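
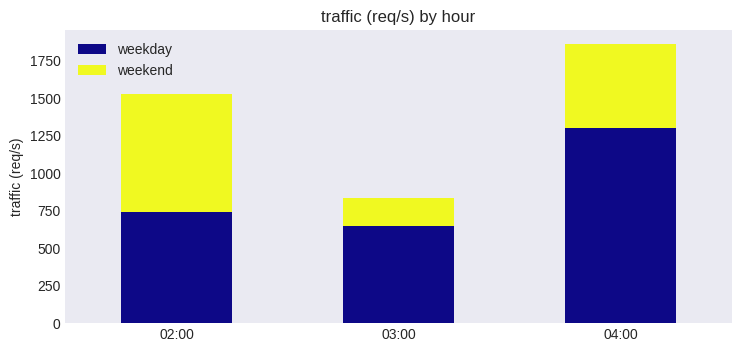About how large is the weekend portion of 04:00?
≈ 600

weekend top ≈ 1800, bottom ≈ 1200; segment ≈ 600.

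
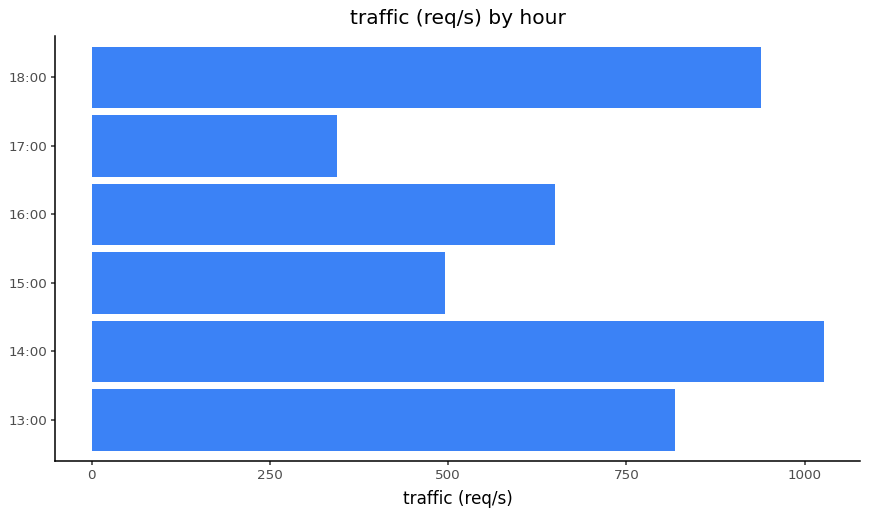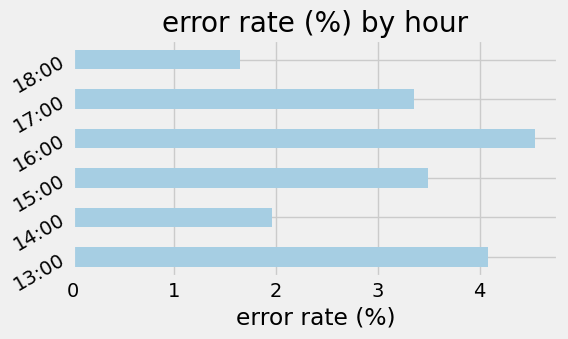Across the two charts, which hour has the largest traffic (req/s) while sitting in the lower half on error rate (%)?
Chart 2 median error rate (%) ≈ 3.5; below-median hours: 14:00, 17:00, 18:00. Among those, 14:00 has the highest traffic (req/s) (≈ 1000).

14:00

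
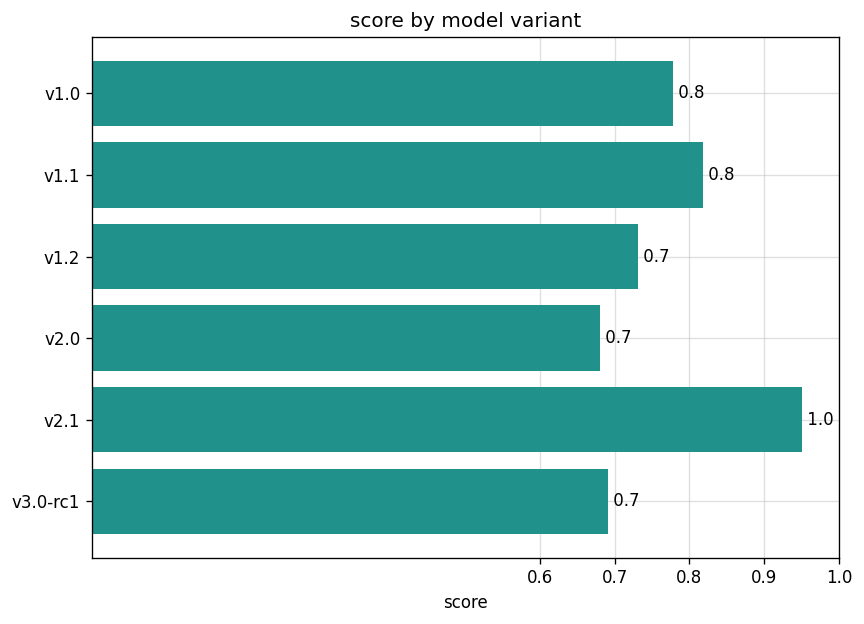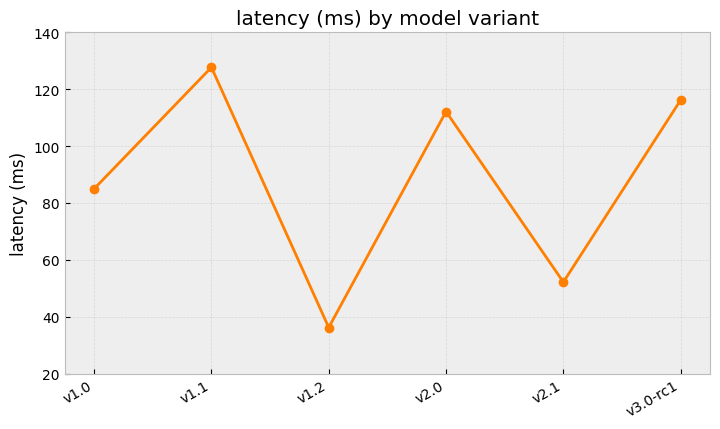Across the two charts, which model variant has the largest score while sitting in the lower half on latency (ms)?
Chart 2 median latency (ms) ≈ 100; below-median model variants: v1.0, v1.2, v2.1. Among those, v2.1 has the highest score (≈ 1).

v2.1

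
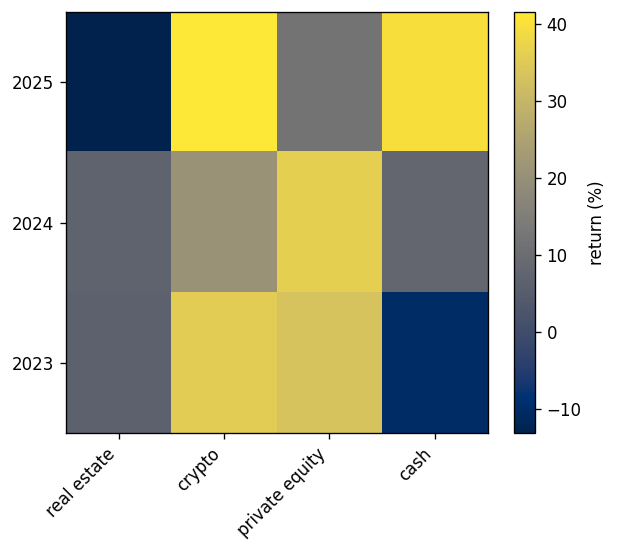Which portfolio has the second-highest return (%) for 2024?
Top 3 for 2024: private equity ≈ 35, crypto ≈ 20, cash ≈ 10.

crypto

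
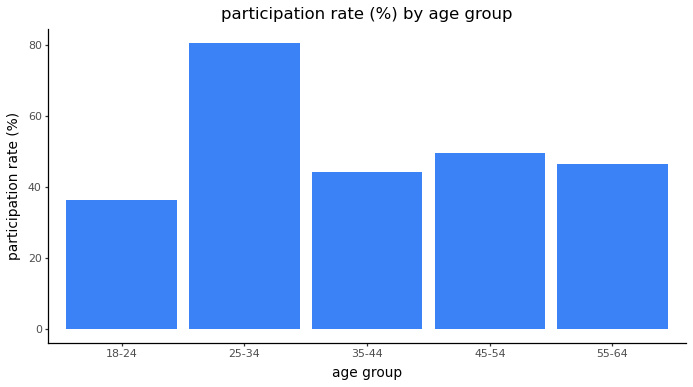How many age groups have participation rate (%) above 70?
Above 70: 25-34.

1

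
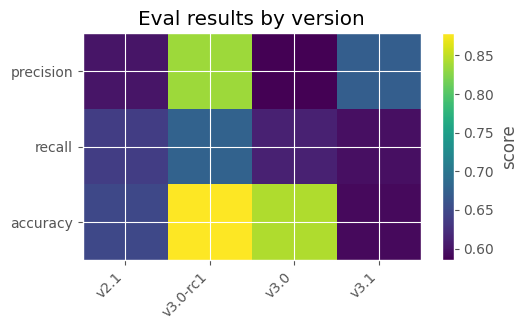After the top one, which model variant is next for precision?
Top 3 for precision: v3.0-rc1 ≈ 0.85, v3.1 ≈ 0.65, v2.1 ≈ 0.60.

v3.1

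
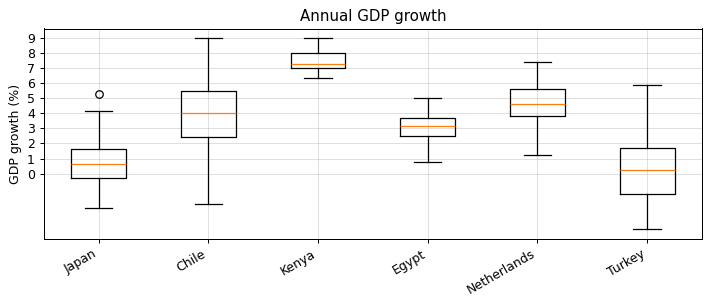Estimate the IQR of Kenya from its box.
Q3 ≈ 8, Q1 ≈ 7; IQR ≈ 1.

≈ 1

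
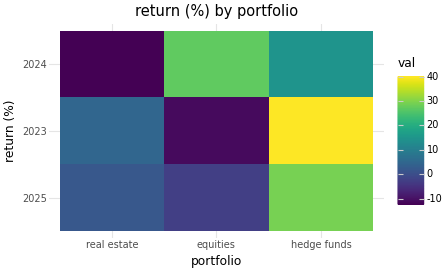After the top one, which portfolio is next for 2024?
hedge funds

Top 3 for 2024: equities ≈ 25, hedge funds ≈ 15, real estate ≈ -10.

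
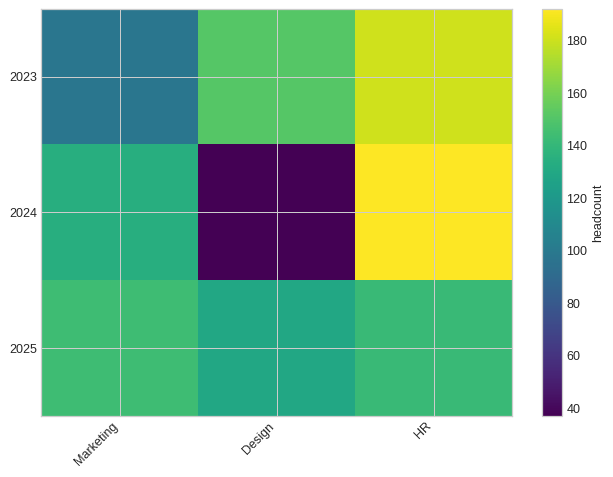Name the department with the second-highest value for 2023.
Top 3 for 2023: HR ≈ 180, Design ≈ 160, Marketing ≈ 100.

Design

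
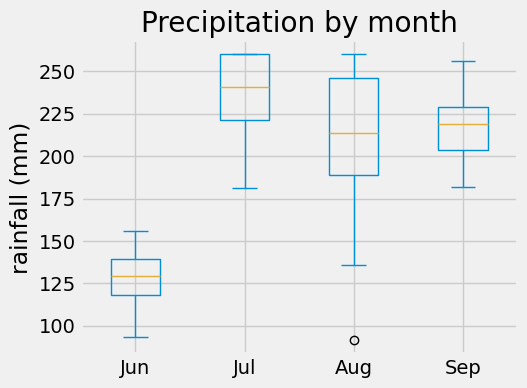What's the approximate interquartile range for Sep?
Q3 ≈ 230, Q1 ≈ 200; IQR ≈ 30.

≈ 30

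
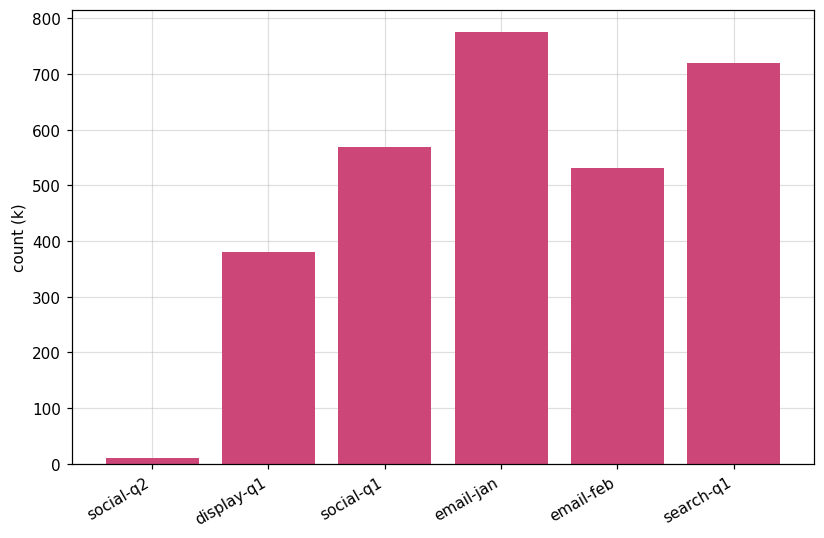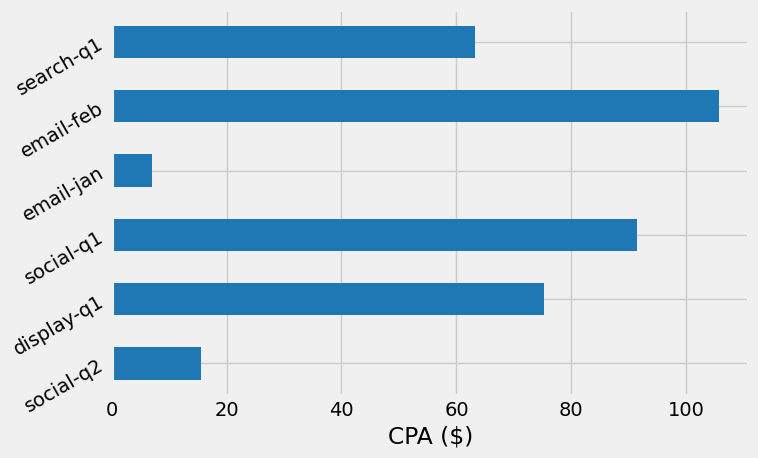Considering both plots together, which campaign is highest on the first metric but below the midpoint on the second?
Chart 2 median CPA ($) ≈ 70; below-median campaigns: social-q2, email-jan, search-q1. Among those, email-jan has the highest count (k) (≈ 800).

email-jan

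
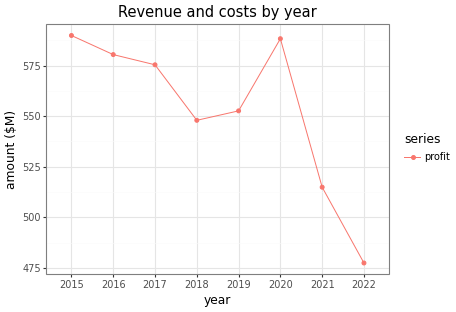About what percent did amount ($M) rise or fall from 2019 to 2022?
≈ -12.7%

2019 ≈ 550, 2022 ≈ 480; (480 − 550) / 550 ≈ -12.7%.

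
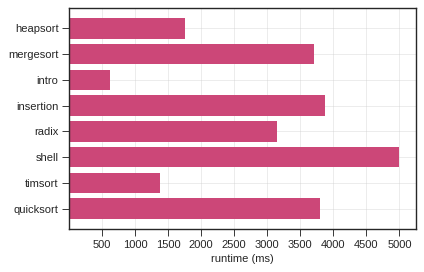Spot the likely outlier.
intro

intro ≈ 500; the rest sit between ≈ 1500 and ≈ 5000.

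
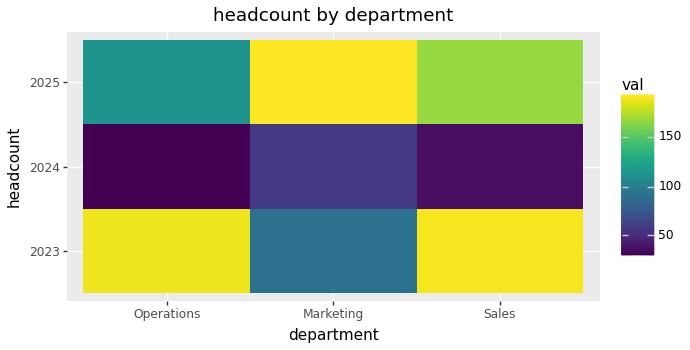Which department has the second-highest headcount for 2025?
Top 3 for 2025: Marketing ≈ 200, Sales ≈ 160, Operations ≈ 120.

Sales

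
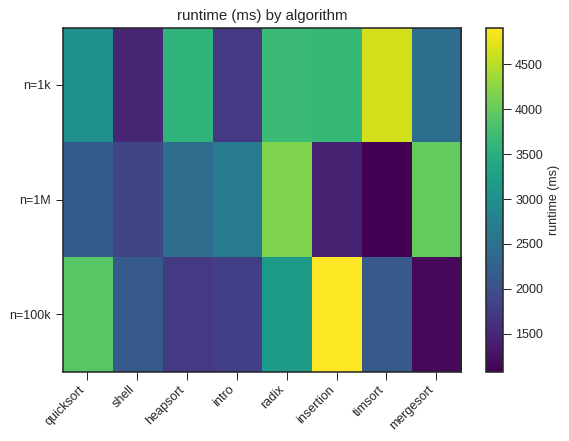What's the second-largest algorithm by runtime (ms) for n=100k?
Top 3 for n=100k: insertion ≈ 5000, quicksort ≈ 4000, radix ≈ 3000.

quicksort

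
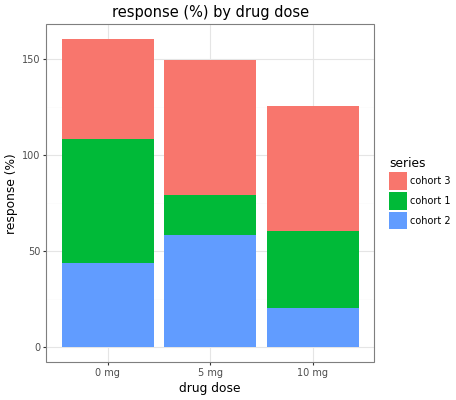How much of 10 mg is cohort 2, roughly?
≈ 20

cohort 2 top ≈ 20, bottom ≈ 0; segment ≈ 20.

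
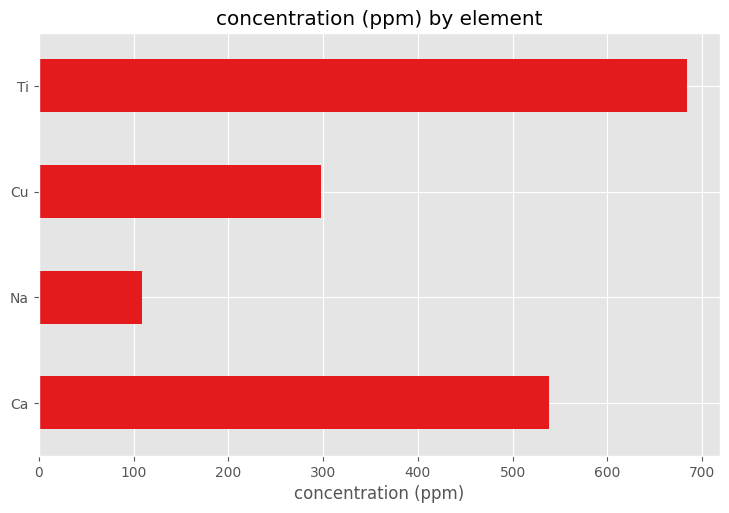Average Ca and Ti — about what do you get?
≈ 600

(500 + 700) / 2 ≈ 600.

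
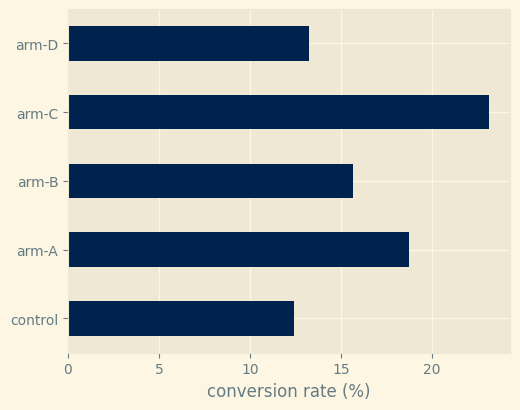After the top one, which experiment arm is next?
arm-A

Top 3: arm-C ≈ 24, arm-A ≈ 18, arm-B ≈ 16.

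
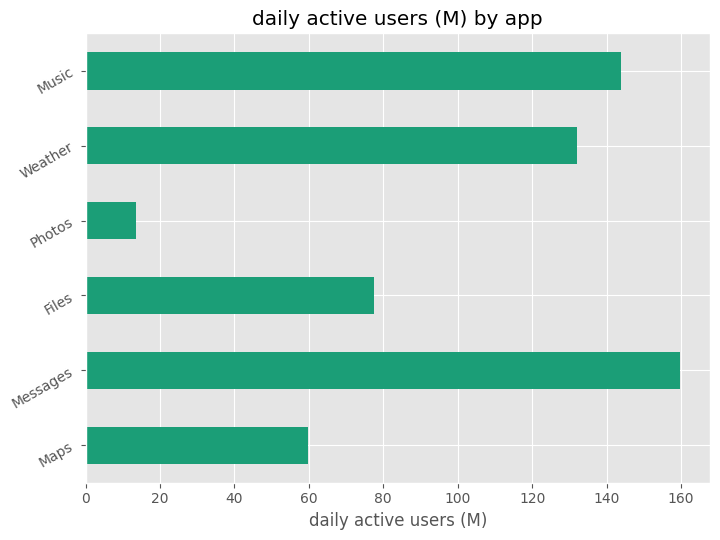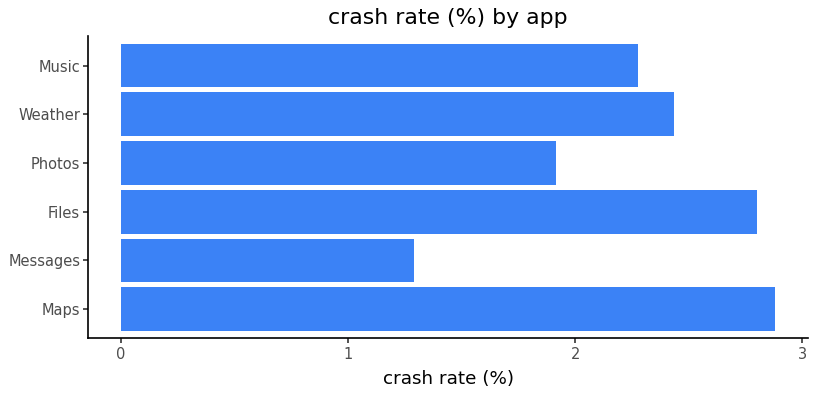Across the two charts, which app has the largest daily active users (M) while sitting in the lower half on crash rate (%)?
Messages

Chart 2 median crash rate (%) ≈ 2.5; below-median apps: Messages, Photos, Music. Among those, Messages has the highest daily active users (M) (≈ 160).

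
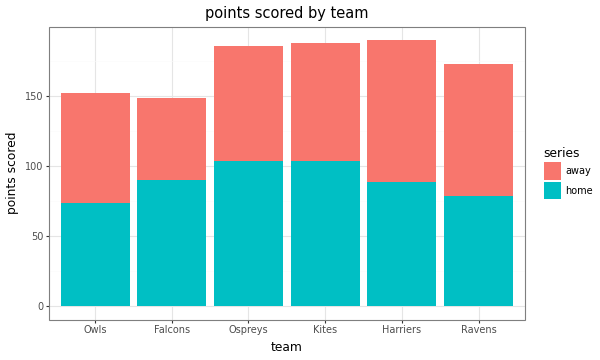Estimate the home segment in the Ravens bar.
≈ 80

home top ≈ 80, bottom ≈ 0; segment ≈ 80.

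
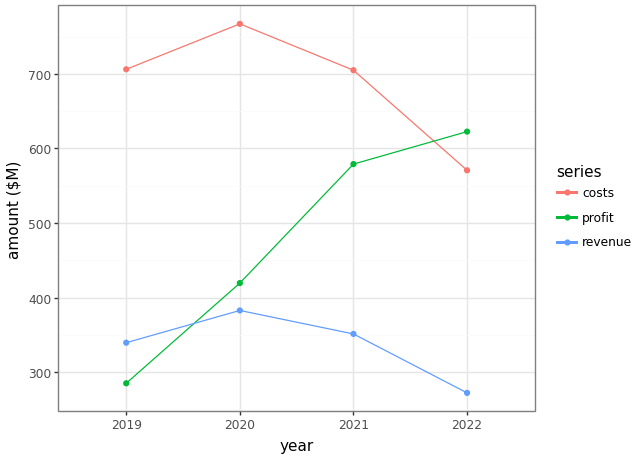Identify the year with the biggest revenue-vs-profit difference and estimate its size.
2022, ≈ 350 $M

2022: revenue ≈ 250, profit ≈ 600 → gap ≈ 350. Next-largest (2021) is only ≈ 250.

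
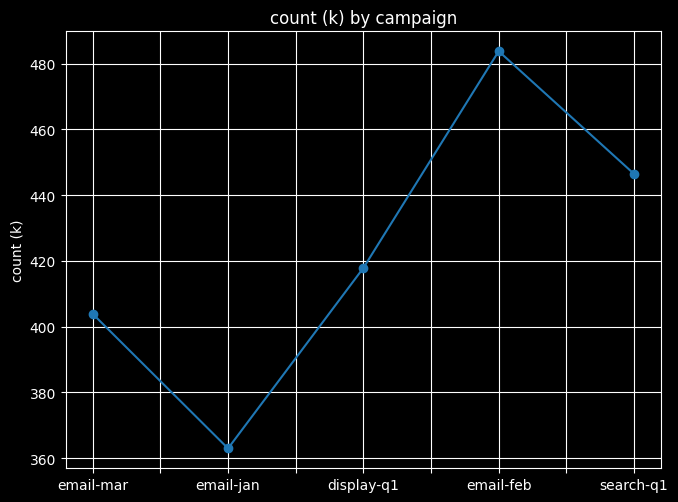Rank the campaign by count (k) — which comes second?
search-q1

Top 3: email-feb ≈ 480, search-q1 ≈ 440, display-q1 ≈ 420.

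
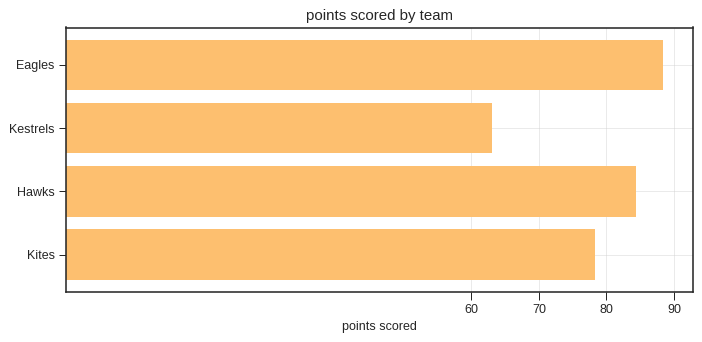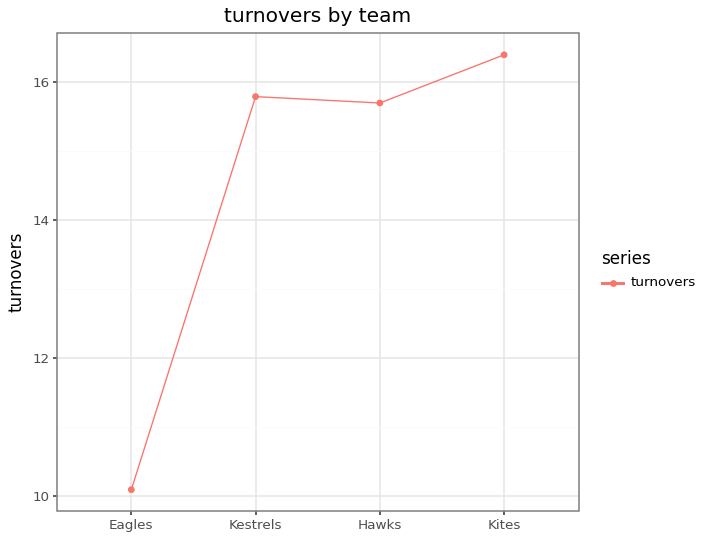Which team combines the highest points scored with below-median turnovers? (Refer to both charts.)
Eagles

Chart 2 median turnovers ≈ 16; below-median teams: Eagles, Hawks. Among those, Eagles has the highest points scored (≈ 90).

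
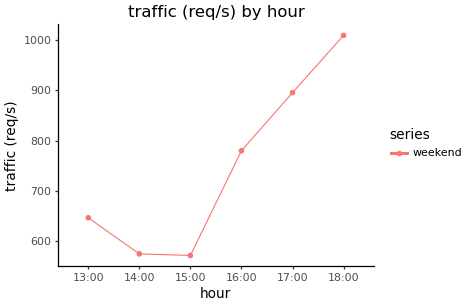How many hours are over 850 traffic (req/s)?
Above 850: 17:00, 18:00.

2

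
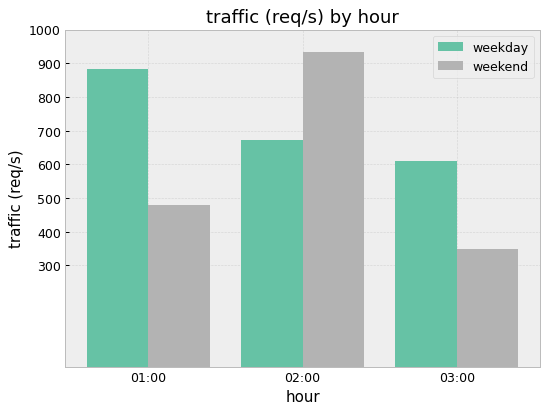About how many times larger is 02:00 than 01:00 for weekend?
≈ 1.8×

02:00 ≈ 900, 01:00 ≈ 500; 900/500 ≈ 1.8.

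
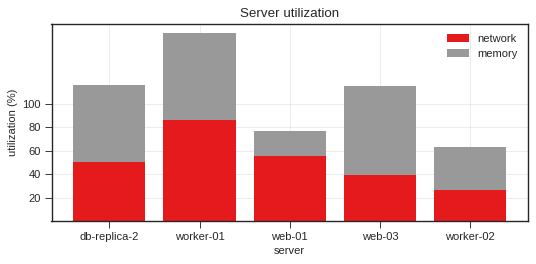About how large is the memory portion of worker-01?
≈ 80

memory top ≈ 160, bottom ≈ 80; segment ≈ 80.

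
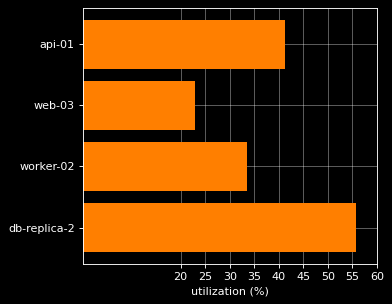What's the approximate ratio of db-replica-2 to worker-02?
db-replica-2 ≈ 55, worker-02 ≈ 35; 55/35 ≈ 1.57.

≈ 1.57×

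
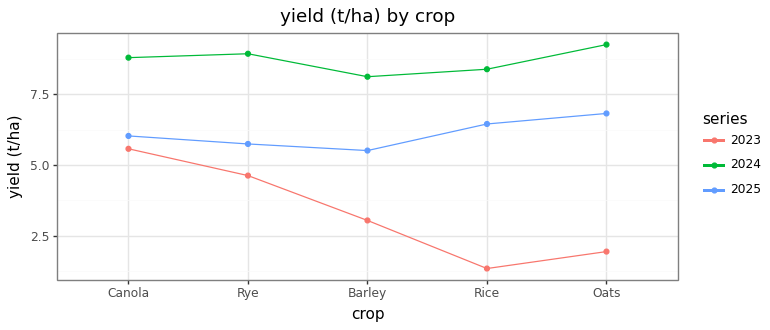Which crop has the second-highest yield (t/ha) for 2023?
Rye

Top 3 for 2023: Canola ≈ 6, Rye ≈ 5, Barley ≈ 3.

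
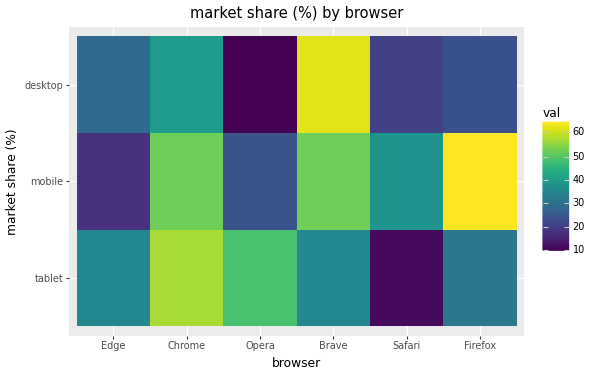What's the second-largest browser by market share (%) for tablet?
Opera

Top 3 for tablet: Chrome ≈ 55, Opera ≈ 50, Edge ≈ 35.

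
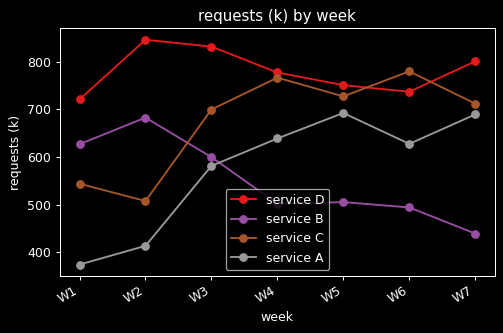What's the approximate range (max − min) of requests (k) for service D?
Max W2 ≈ 850, min W1 ≈ 700; range ≈ 150.

≈ 150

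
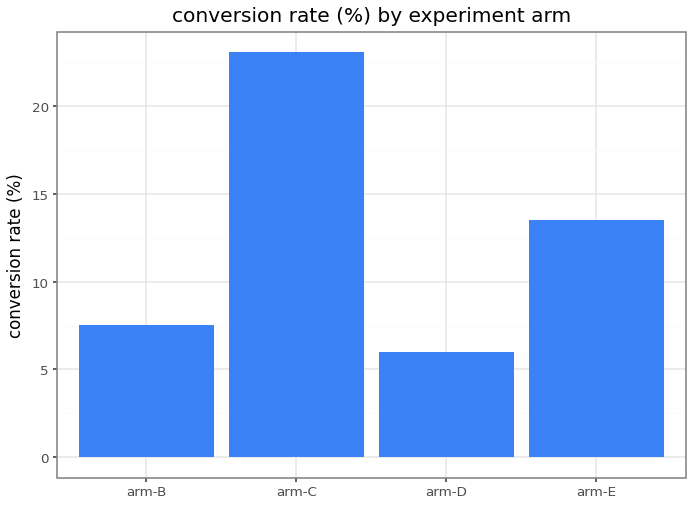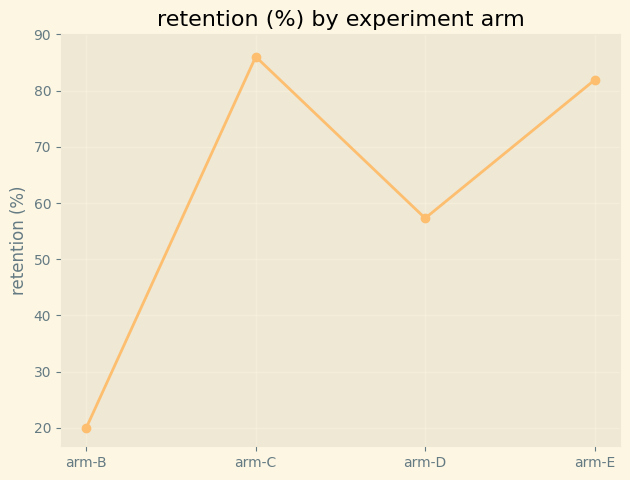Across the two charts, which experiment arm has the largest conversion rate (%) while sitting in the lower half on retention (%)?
Chart 2 median retention (%) ≈ 70; below-median experiment arms: arm-B, arm-D. Among those, arm-B has the highest conversion rate (%) (≈ 10).

arm-B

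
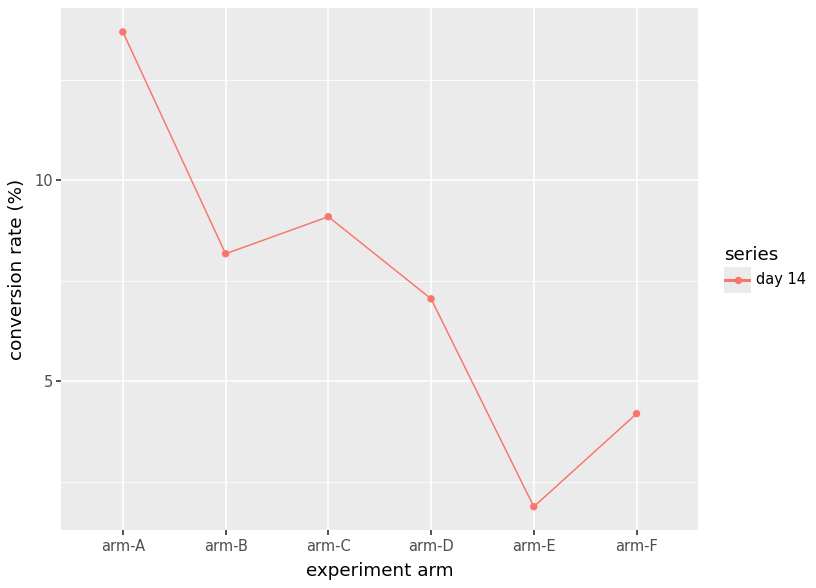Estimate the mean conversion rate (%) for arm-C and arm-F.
(9 + 4) / 2 ≈ 6.

≈ 6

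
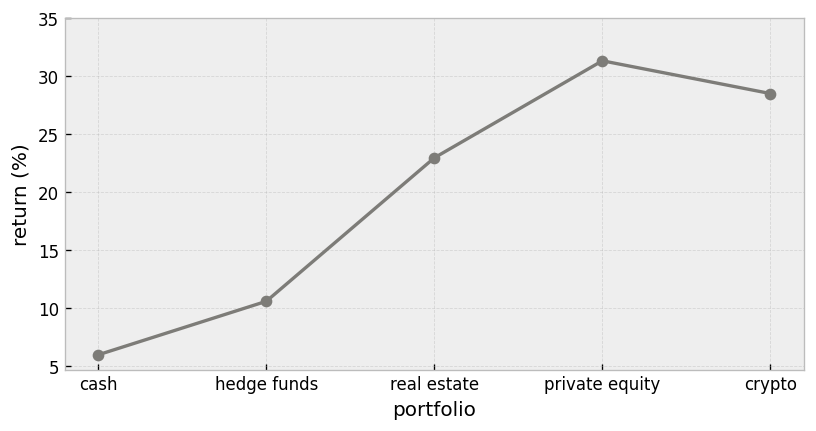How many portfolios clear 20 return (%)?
3

Above 20: real estate, private equity, crypto.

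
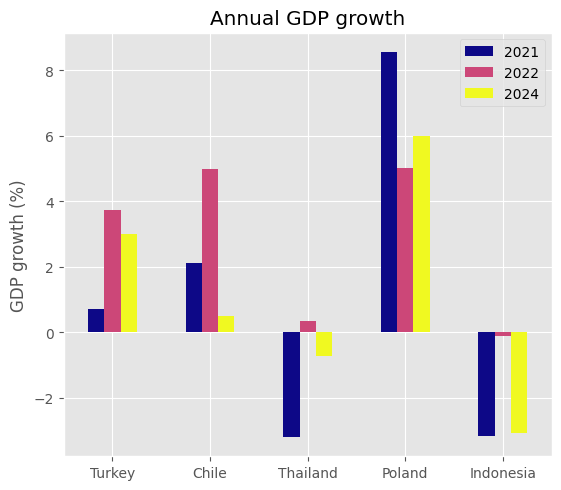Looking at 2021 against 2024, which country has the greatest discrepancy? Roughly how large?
Poland, ≈ 3 %

Poland: 2021 ≈ 9, 2024 ≈ 6 → gap ≈ 3. Next-largest (Thailand) is only ≈ 2.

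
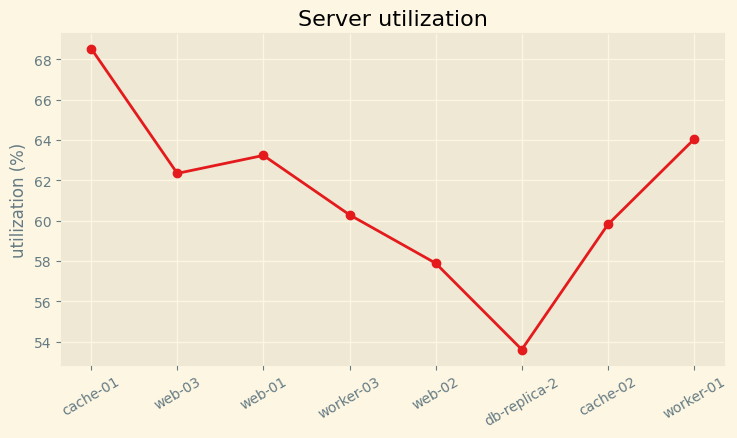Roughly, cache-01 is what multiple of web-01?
cache-01 ≈ 68, web-01 ≈ 64; 68/64 ≈ 1.06.

≈ 1.06×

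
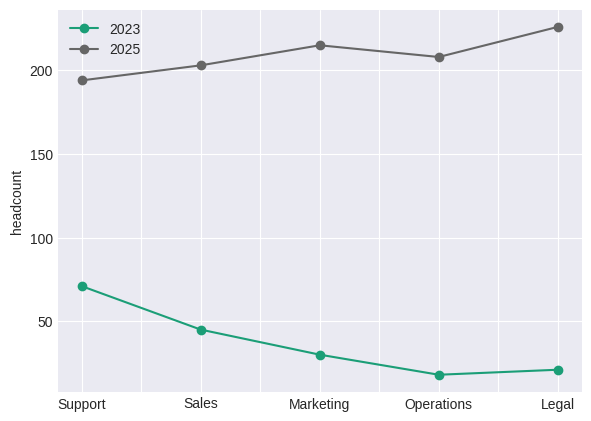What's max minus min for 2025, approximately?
Max Legal ≈ 220, min Support ≈ 200; range ≈ 20.

≈ 20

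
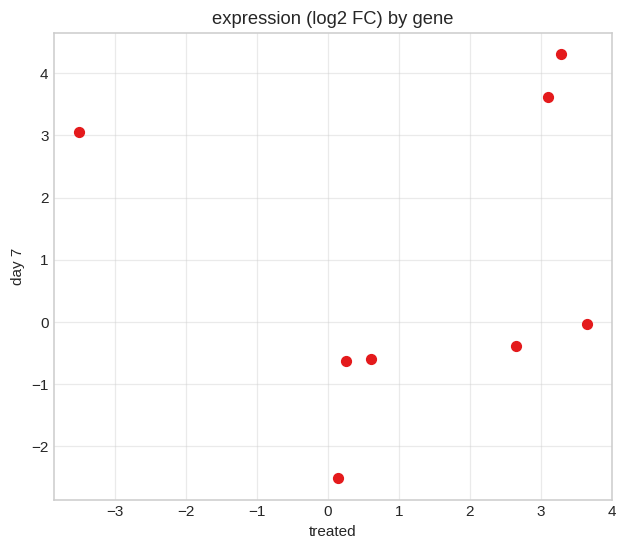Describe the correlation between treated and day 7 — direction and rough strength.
no clear correlation

Points are roughly uncorrelated; weak (|r| ≈ 0.1).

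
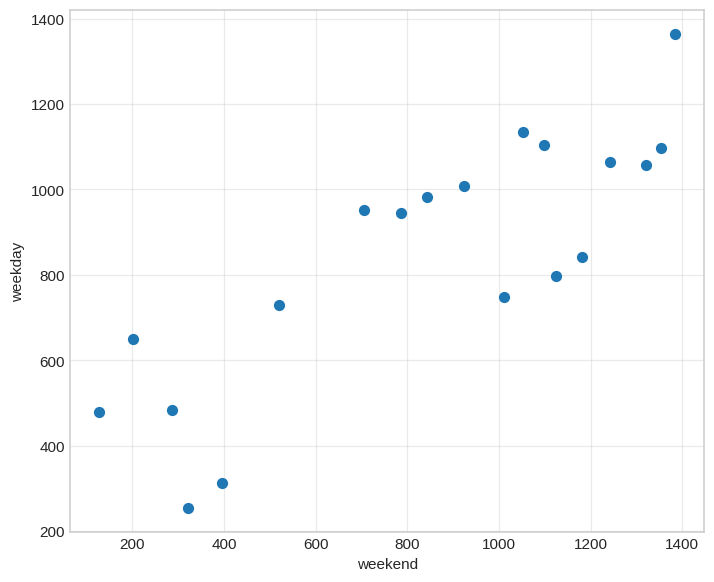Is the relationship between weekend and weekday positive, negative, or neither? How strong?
Points are positively correlated; strong (|r| ≈ 0.8).

positive, strong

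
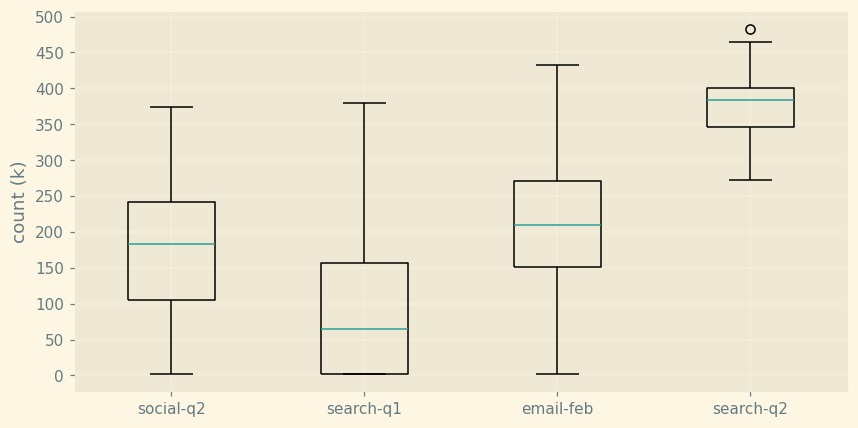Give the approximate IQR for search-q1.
≈ 150

Q3 ≈ 150, Q1 ≈ 0; IQR ≈ 150.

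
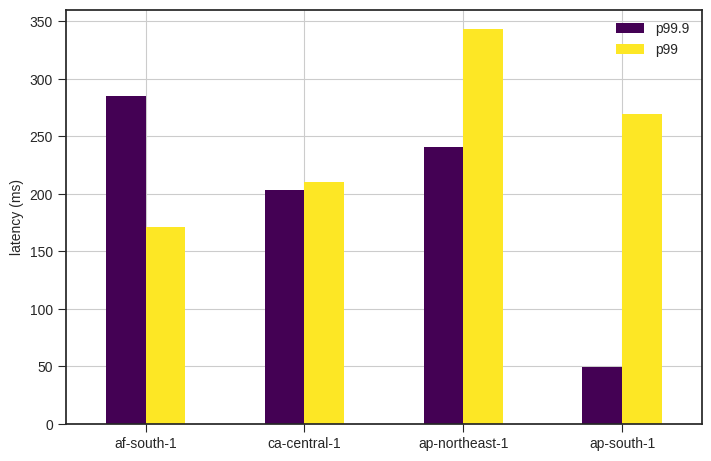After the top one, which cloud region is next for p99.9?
ap-northeast-1

Top 3 for p99.9: af-south-1 ≈ 300, ap-northeast-1 ≈ 250, ca-central-1 ≈ 200.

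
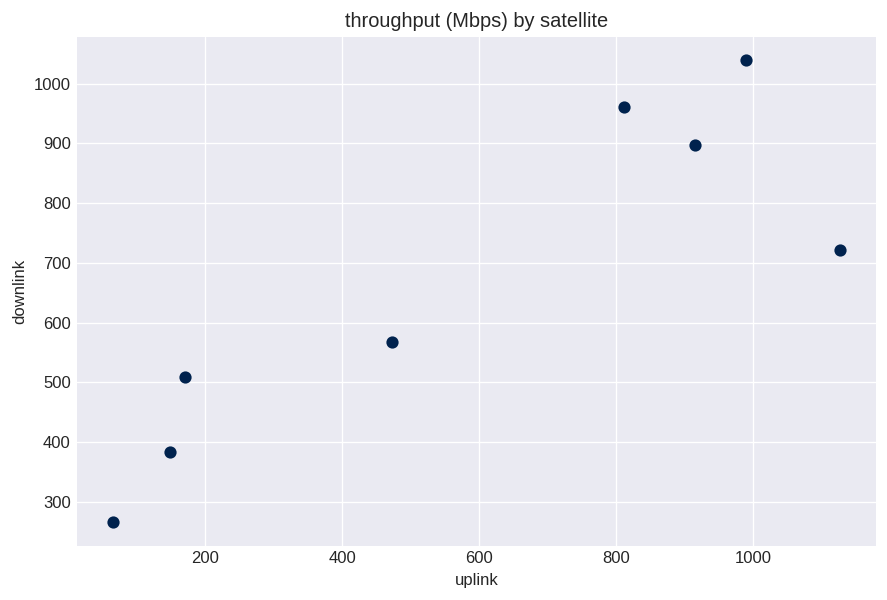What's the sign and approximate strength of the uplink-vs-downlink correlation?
positive, strong

Points are positively correlated; strong (|r| ≈ 0.9).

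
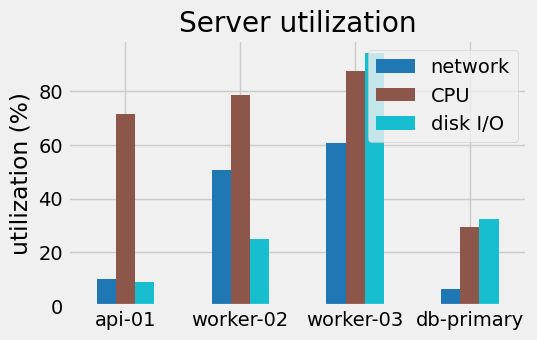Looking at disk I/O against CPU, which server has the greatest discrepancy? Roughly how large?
api-01, ≈ 60 %

api-01: disk I/O ≈ 10, CPU ≈ 70 → gap ≈ 60. Next-largest (worker-02) is only ≈ 50.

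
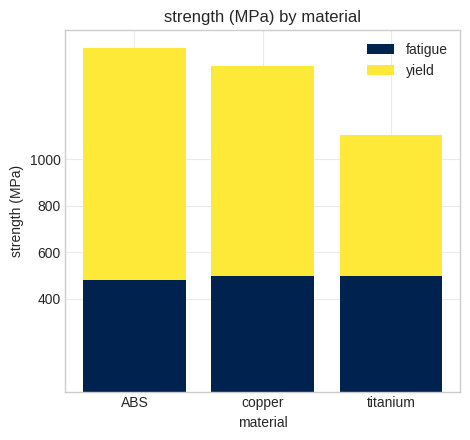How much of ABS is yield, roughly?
yield top ≈ 1400, bottom ≈ 400; segment ≈ 1000.

≈ 1000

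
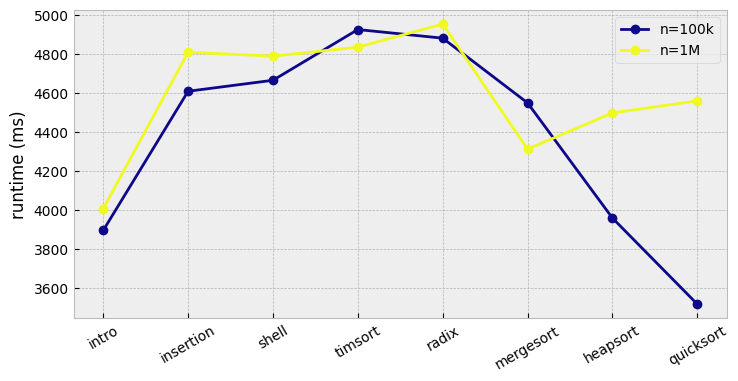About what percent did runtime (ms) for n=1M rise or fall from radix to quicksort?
≈ -8%

radix ≈ 5000, quicksort ≈ 4600; (4600 − 5000) / 5000 ≈ -8%.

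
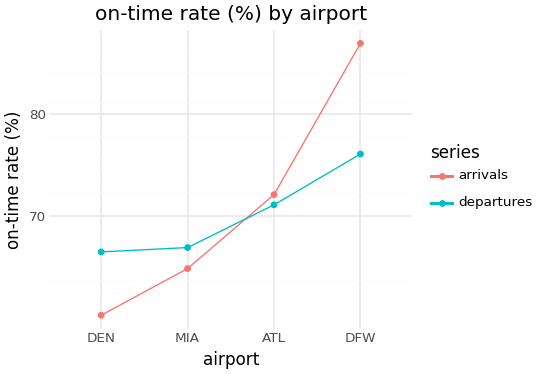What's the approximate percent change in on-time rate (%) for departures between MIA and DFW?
≈ +15.4%

MIA ≈ 65, DFW ≈ 75; (75 − 65) / 65 ≈ +15.4%.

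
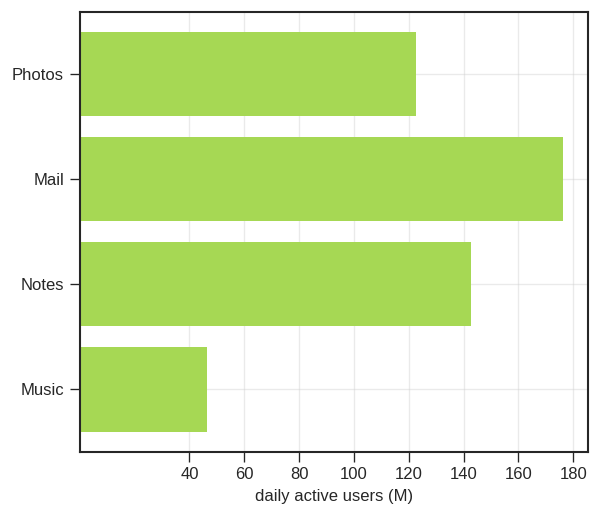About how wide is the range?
≈ 140

Max Mail ≈ 180, min Music ≈ 40; range ≈ 140.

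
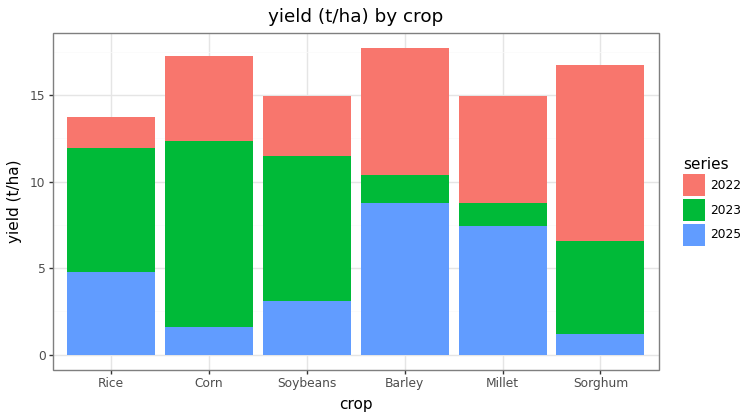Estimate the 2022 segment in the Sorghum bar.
≈ 10

2022 top ≈ 16, bottom ≈ 6; segment ≈ 10.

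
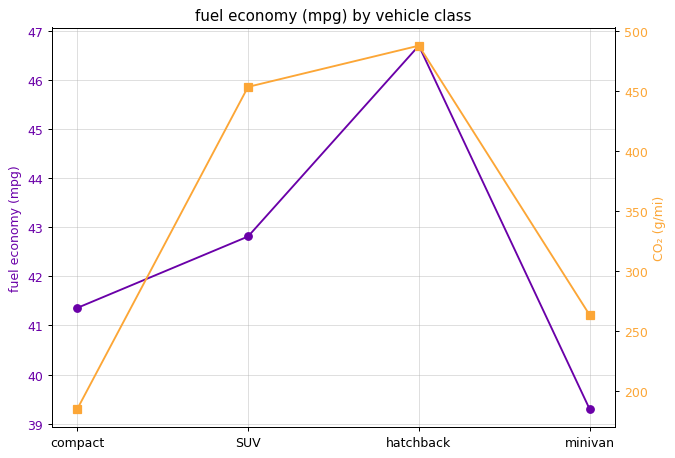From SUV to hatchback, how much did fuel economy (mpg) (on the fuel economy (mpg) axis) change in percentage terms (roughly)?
≈ +9.3%

SUV ≈ 43, hatchback ≈ 47; (47 − 43) / 43 ≈ +9.3%.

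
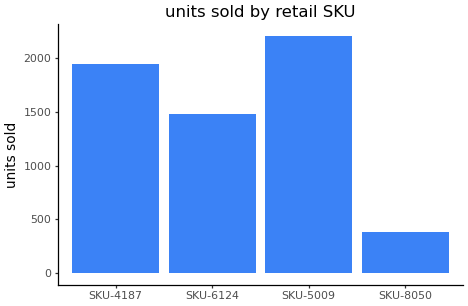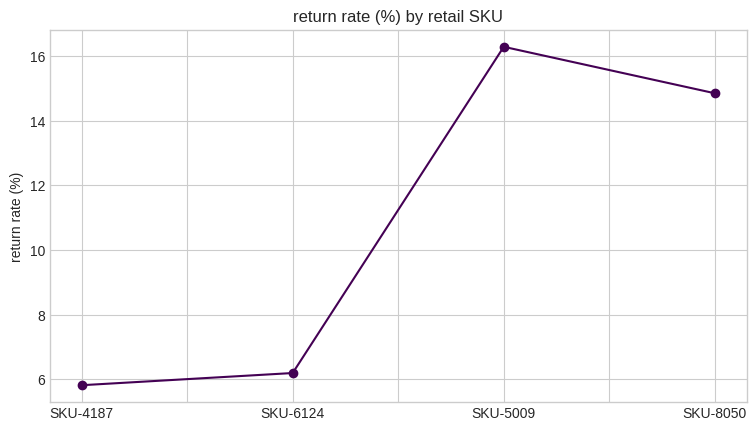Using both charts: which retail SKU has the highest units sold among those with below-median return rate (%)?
SKU-4187

Chart 2 median return rate (%) ≈ 10; below-median retail SKUs: SKU-4187, SKU-6124. Among those, SKU-4187 has the highest units sold (≈ 2000).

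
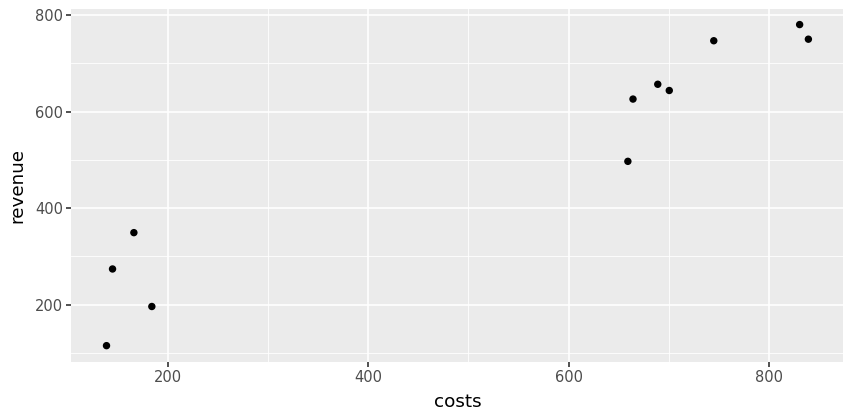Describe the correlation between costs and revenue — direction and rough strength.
positive, strong

Points are positively correlated; strong (|r| ≈ 1.0).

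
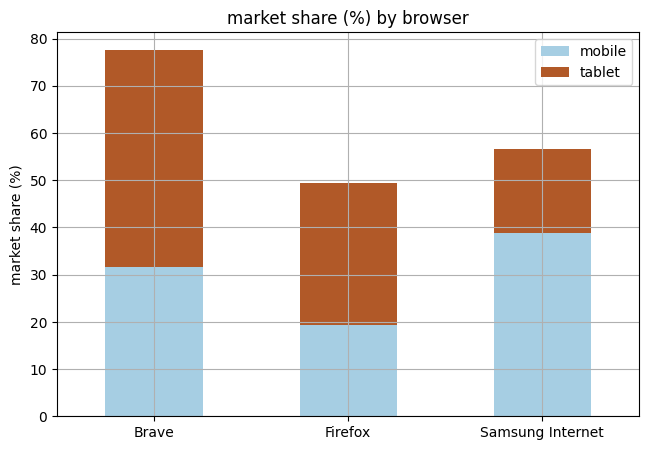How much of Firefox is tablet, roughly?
≈ 30

tablet top ≈ 50, bottom ≈ 20; segment ≈ 30.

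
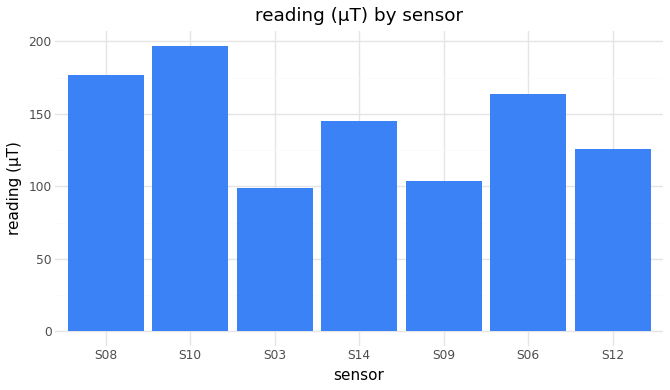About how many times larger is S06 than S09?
S06 ≈ 160, S09 ≈ 100; 160/100 ≈ 1.6.

≈ 1.6×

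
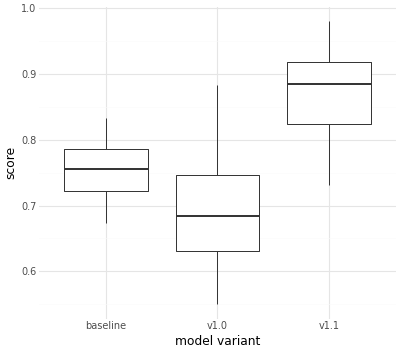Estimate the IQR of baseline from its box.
Q3 ≈ 0.78, Q1 ≈ 0.72; IQR ≈ 0.06.

≈ 0.06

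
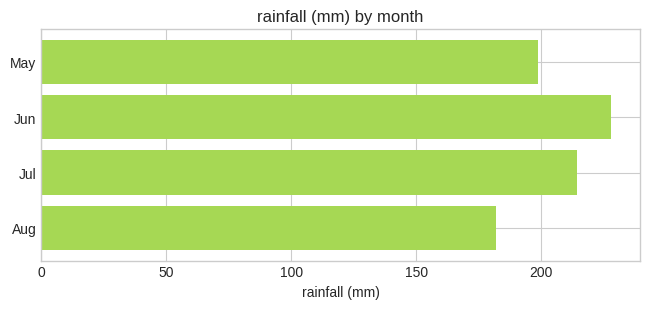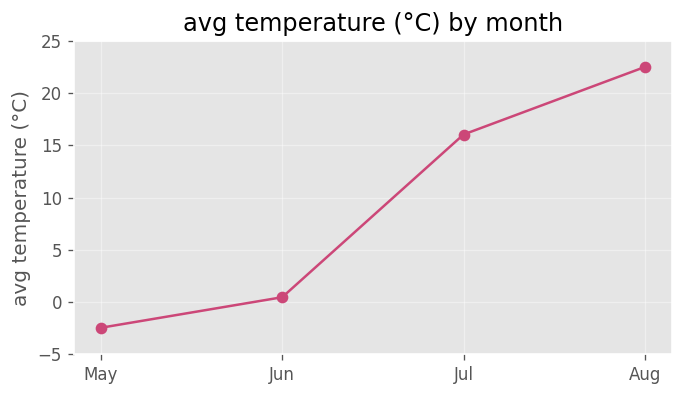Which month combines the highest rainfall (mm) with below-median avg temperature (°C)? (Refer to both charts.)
Chart 2 median avg temperature (°C) ≈ 10; below-median months: May, Jun. Among those, Jun has the highest rainfall (mm) (≈ 225).

Jun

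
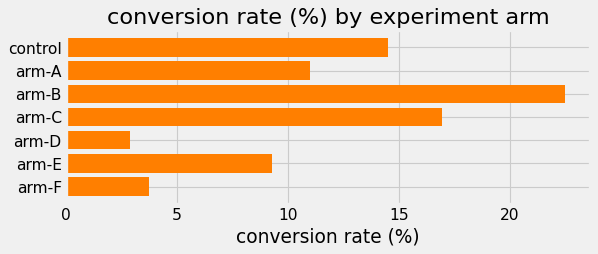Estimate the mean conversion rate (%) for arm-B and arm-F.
(22 + 4) / 2 ≈ 13.

≈ 13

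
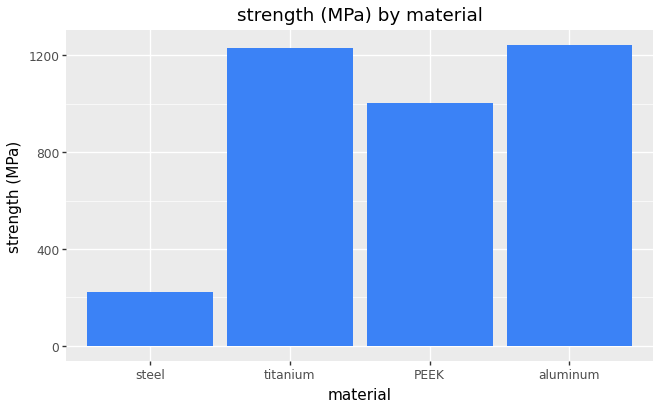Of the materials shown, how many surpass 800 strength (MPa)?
3

Above 800: titanium, PEEK, aluminum.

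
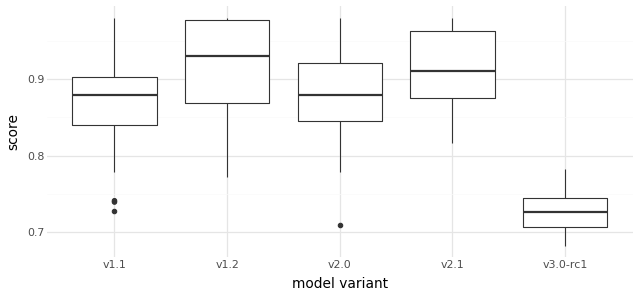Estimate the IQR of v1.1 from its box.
≈ 0.06

Q3 ≈ 0.90, Q1 ≈ 0.84; IQR ≈ 0.06.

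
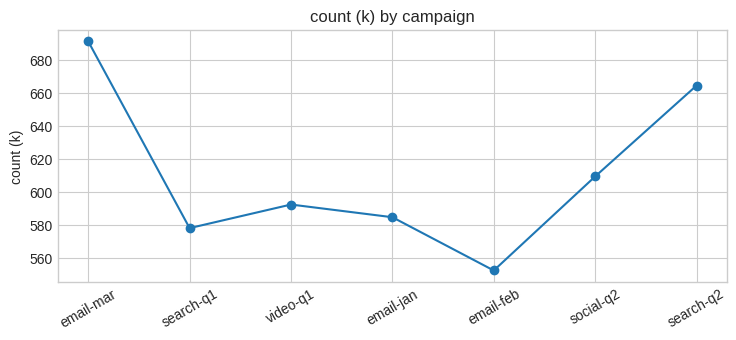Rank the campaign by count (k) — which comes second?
Top 3: email-mar ≈ 700, search-q2 ≈ 660, social-q2 ≈ 600.

search-q2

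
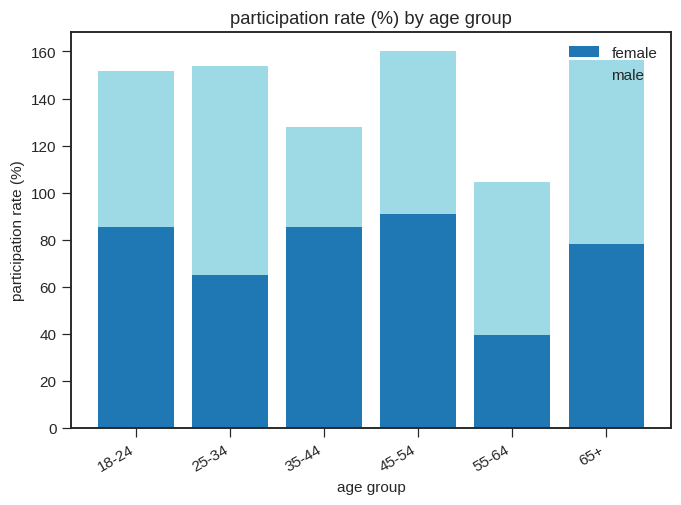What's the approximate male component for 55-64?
male top ≈ 100, bottom ≈ 40; segment ≈ 60.

≈ 60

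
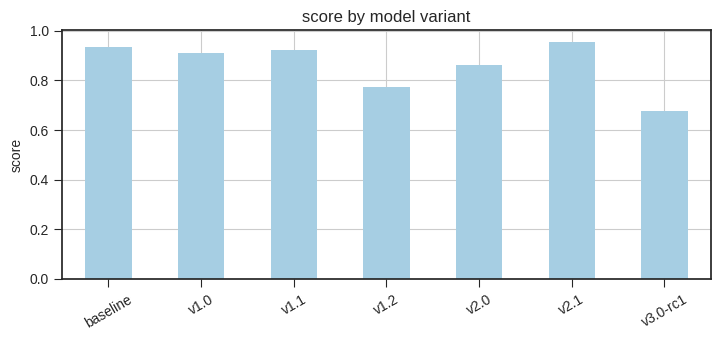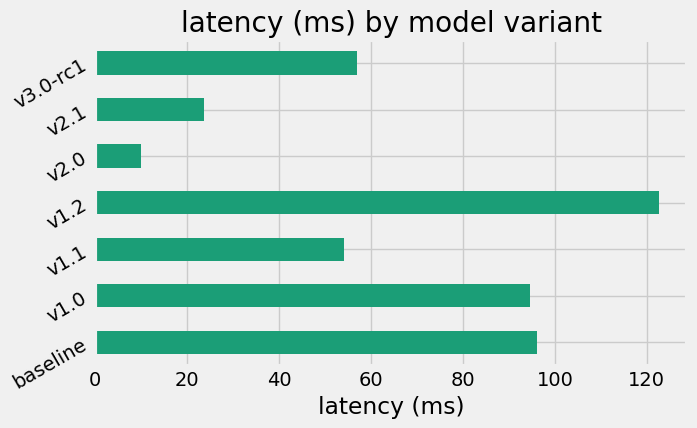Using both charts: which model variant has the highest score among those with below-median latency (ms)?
v2.1

Chart 2 median latency (ms) ≈ 60; below-median model variants: v1.1, v2.0, v2.1. Among those, v2.1 has the highest score (≈ 1).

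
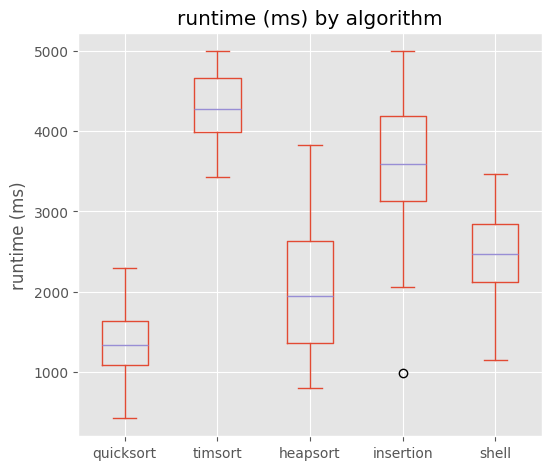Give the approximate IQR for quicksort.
≈ 500

Q3 ≈ 1500, Q1 ≈ 1000; IQR ≈ 500.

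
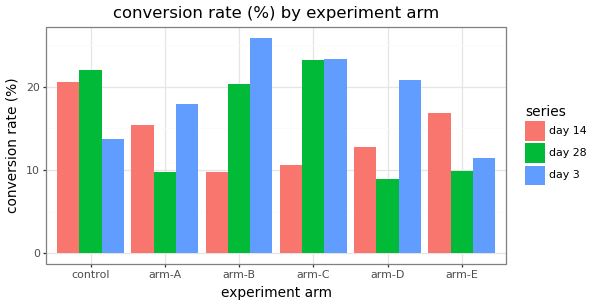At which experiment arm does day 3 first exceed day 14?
control: day 3 ≈ 15 vs day 14 ≈ 20 (not yet); arm-A: day 3 ≈ 20 vs day 14 ≈ 15 (first crossover).

arm-A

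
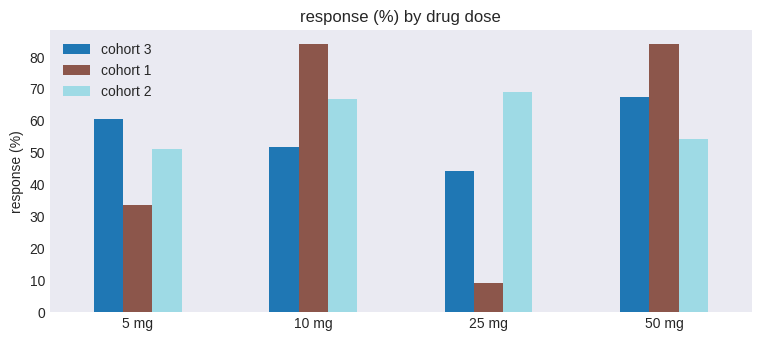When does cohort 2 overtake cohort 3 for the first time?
5 mg: cohort 2 ≈ 50 vs cohort 3 ≈ 60 (not yet); 10 mg: cohort 2 ≈ 70 vs cohort 3 ≈ 50 (first crossover).

10 mg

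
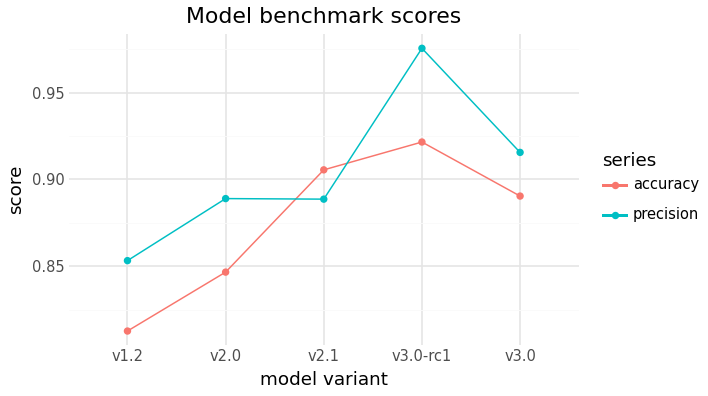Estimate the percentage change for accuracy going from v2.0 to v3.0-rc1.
≈ +9.5%

v2.0 ≈ 0.84, v3.0-rc1 ≈ 0.92; (0.92 − 0.84) / 0.84 ≈ +9.5%.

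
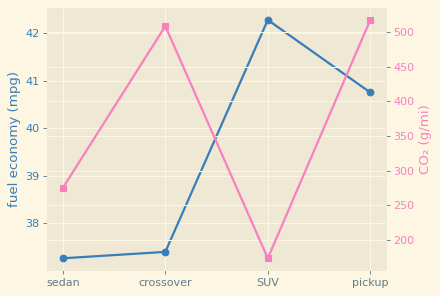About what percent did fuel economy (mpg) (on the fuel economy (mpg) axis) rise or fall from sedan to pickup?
≈ +9.3%

sedan ≈ 37.5, pickup ≈ 41.0; (41.0 − 37.5) / 37.5 ≈ +9.3%.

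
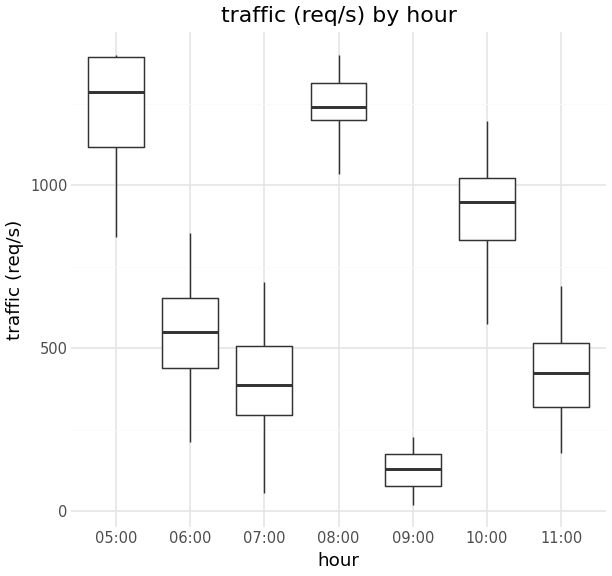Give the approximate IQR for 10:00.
Q3 ≈ 1000, Q1 ≈ 800; IQR ≈ 200.

≈ 200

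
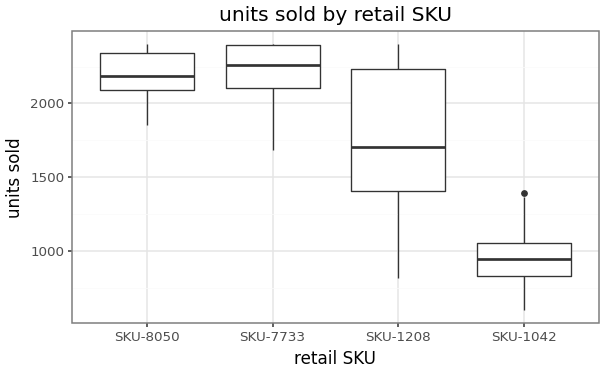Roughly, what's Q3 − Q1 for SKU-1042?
Q3 ≈ 1000, Q1 ≈ 800; IQR ≈ 200.

≈ 200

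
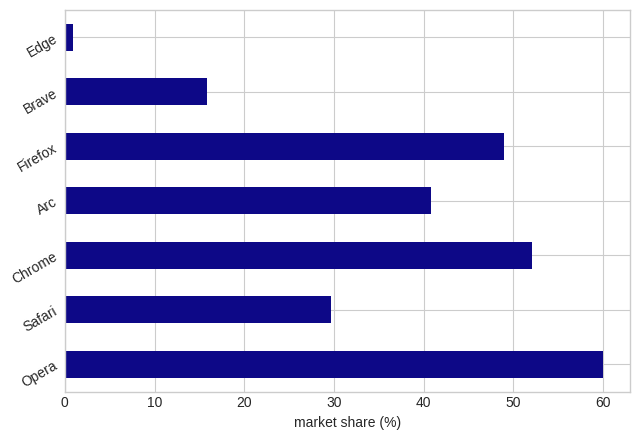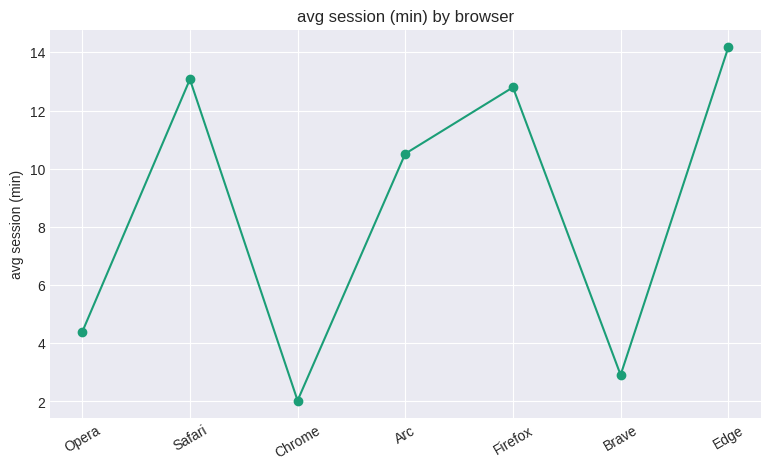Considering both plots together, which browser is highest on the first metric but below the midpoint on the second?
Chart 2 median avg session (min) ≈ 10; below-median browsers: Opera, Chrome, Brave. Among those, Opera has the highest market share (%) (≈ 60).

Opera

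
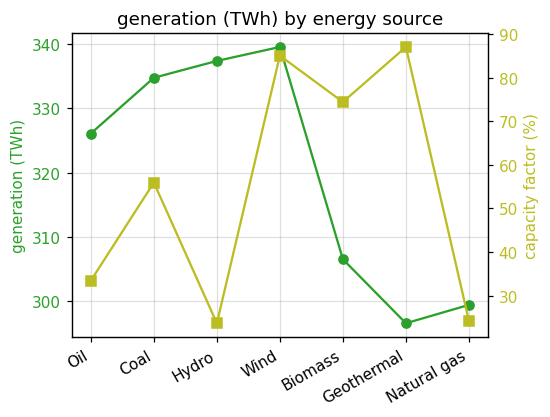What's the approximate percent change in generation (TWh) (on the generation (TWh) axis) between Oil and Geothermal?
Oil ≈ 325, Geothermal ≈ 295; (295 − 325) / 325 ≈ -9.2%.

≈ -9.2%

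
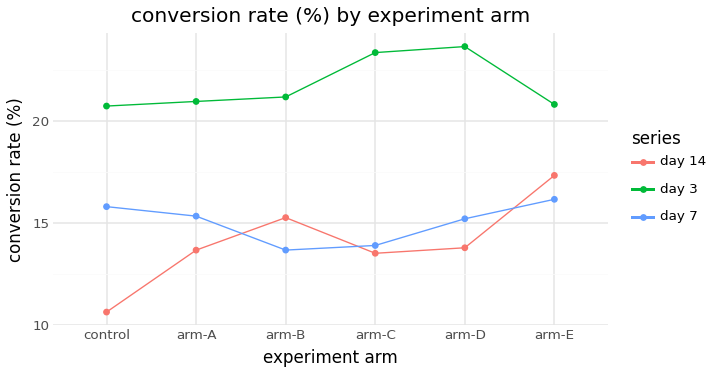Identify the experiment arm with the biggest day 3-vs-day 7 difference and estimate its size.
arm-C: day 3 ≈ 24, day 7 ≈ 14 → gap ≈ 10. Next-largest (arm-D) is only ≈ 8.

arm-C, ≈ 10 %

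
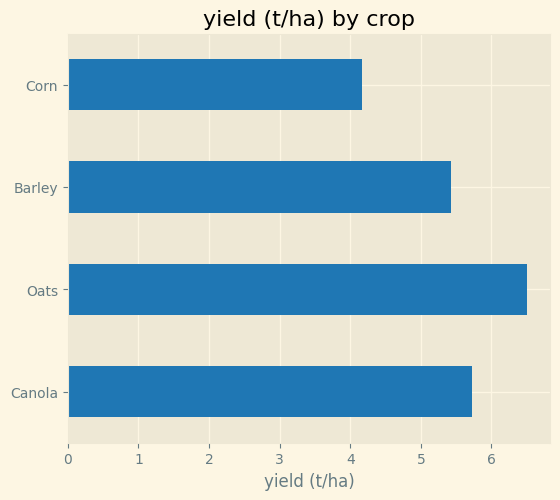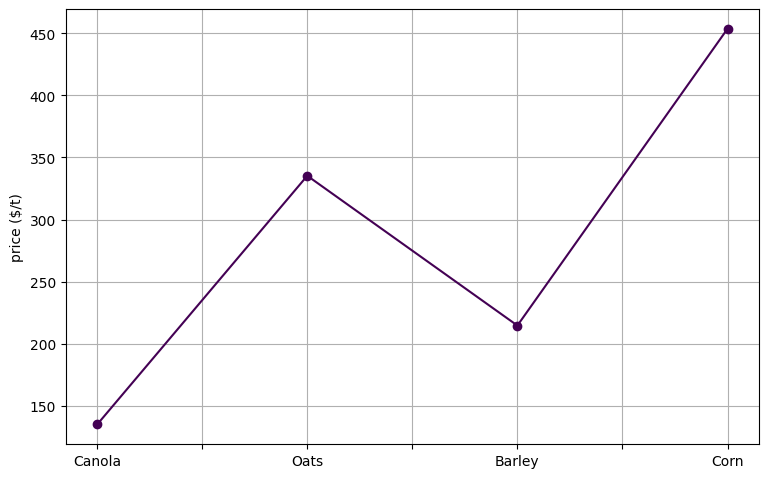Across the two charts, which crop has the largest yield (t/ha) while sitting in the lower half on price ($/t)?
Canola

Chart 2 median price ($/t) ≈ 250; below-median crops: Canola, Barley. Among those, Canola has the highest yield (t/ha) (≈ 6).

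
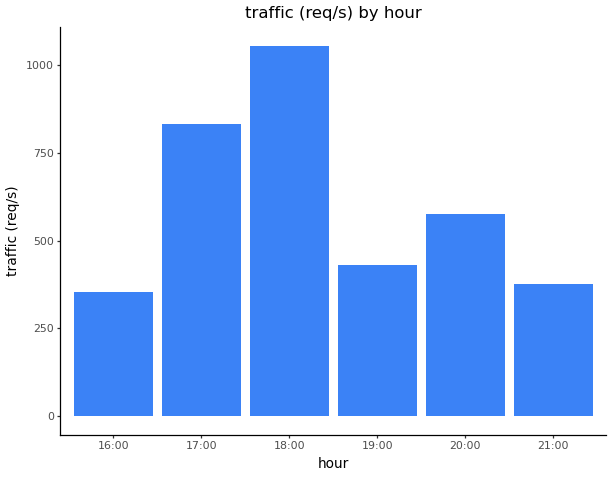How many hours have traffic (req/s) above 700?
Above 700: 17:00, 18:00.

2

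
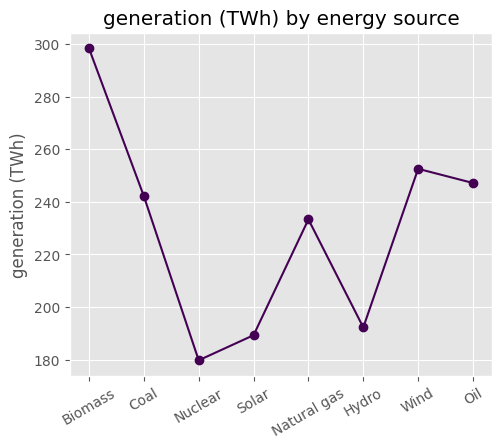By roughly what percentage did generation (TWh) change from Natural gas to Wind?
≈ +8.7%

Natural gas ≈ 230, Wind ≈ 250; (250 − 230) / 230 ≈ +8.7%.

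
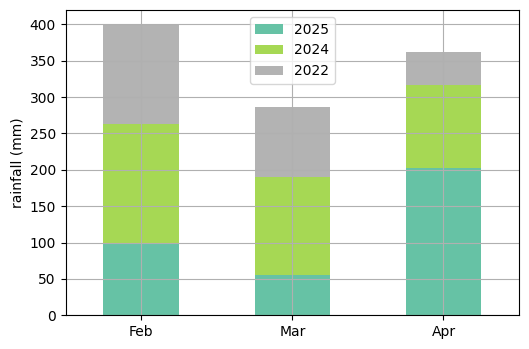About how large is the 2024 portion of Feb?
≈ 150

2024 top ≈ 250, bottom ≈ 100; segment ≈ 150.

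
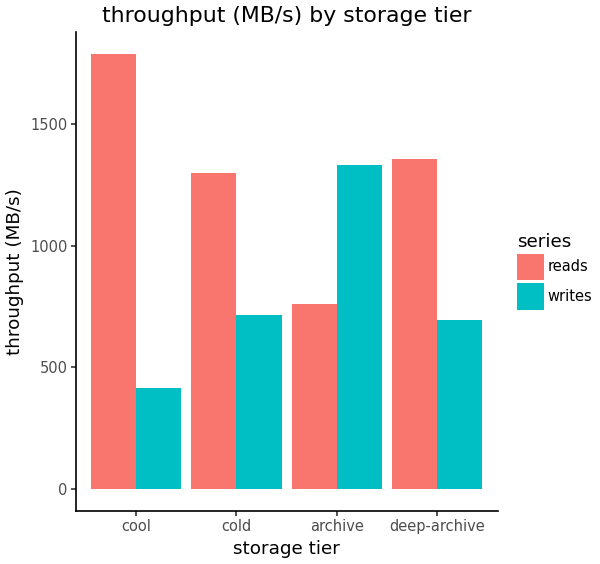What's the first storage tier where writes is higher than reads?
cold: writes ≈ 800 vs reads ≈ 1200 (not yet); archive: writes ≈ 1400 vs reads ≈ 800 (first crossover).

archive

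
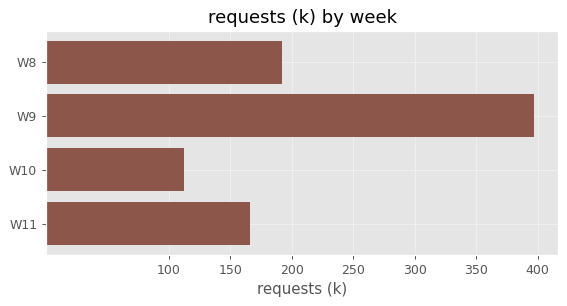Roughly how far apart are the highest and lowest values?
≈ 300

Max W9 ≈ 400, min W10 ≈ 100; range ≈ 300.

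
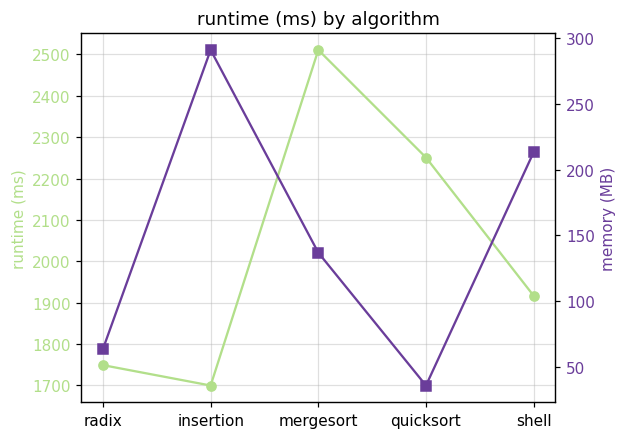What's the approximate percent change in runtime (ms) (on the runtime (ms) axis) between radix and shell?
≈ +11.8%

radix ≈ 1700, shell ≈ 1900; (1900 − 1700) / 1700 ≈ +11.8%.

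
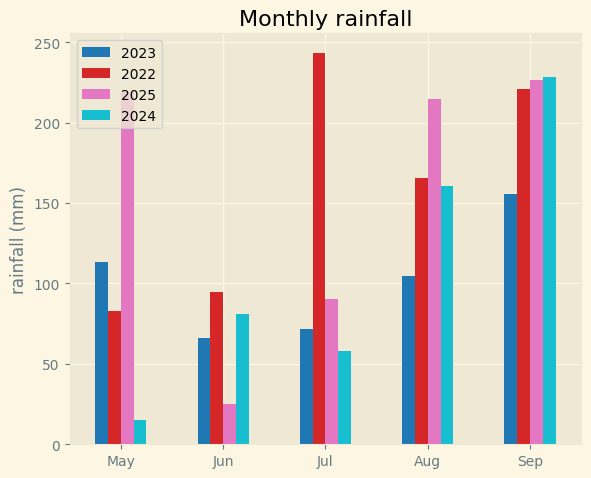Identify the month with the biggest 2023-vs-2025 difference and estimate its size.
Aug, ≈ 125 mm

Aug: 2023 ≈ 100, 2025 ≈ 225 → gap ≈ 125. Next-largest (May) is only ≈ 100.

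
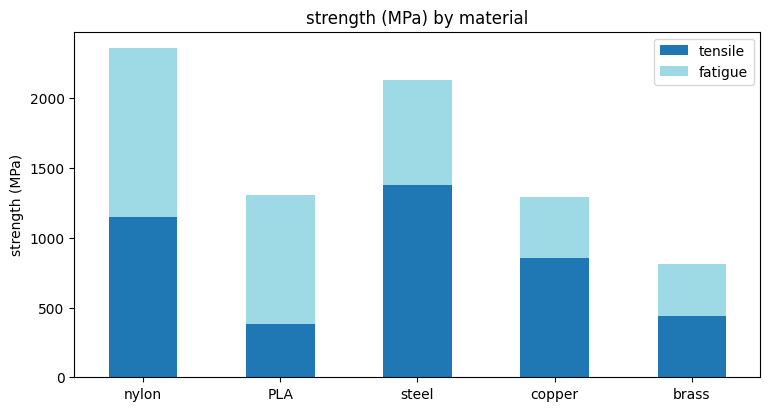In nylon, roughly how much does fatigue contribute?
fatigue top ≈ 2400, bottom ≈ 1200; segment ≈ 1200.

≈ 1200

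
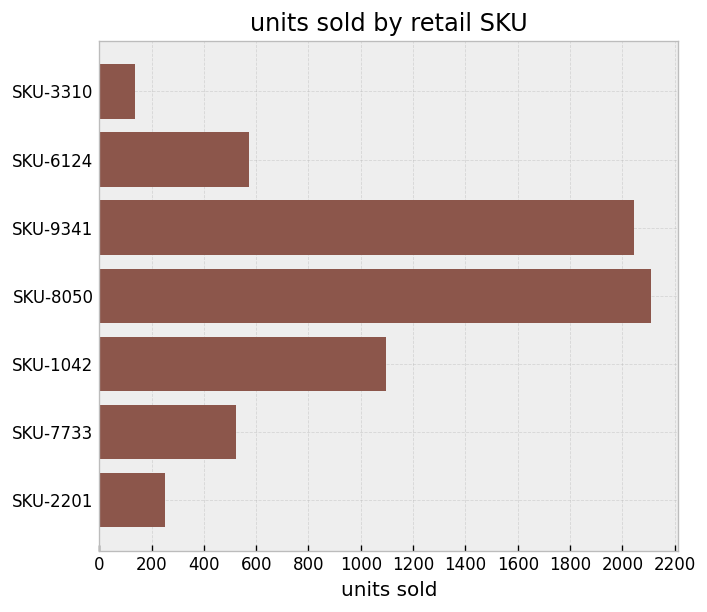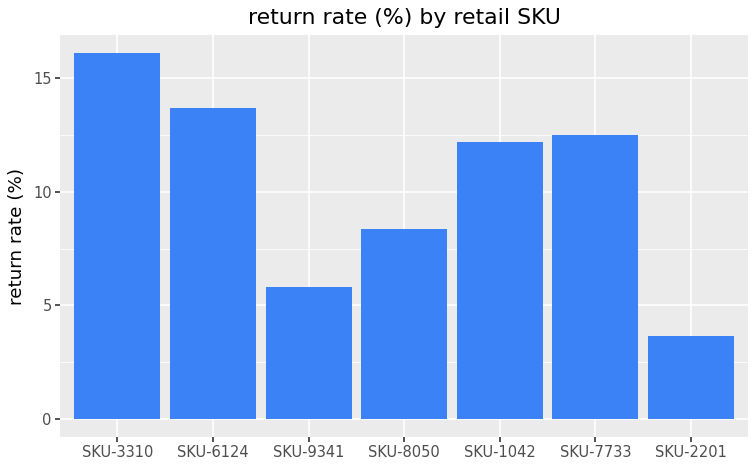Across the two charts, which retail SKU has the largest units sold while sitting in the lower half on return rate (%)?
Chart 2 median return rate (%) ≈ 12; below-median retail SKUs: SKU-9341, SKU-8050, SKU-2201. Among those, SKU-8050 has the highest units sold (≈ 2200).

SKU-8050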